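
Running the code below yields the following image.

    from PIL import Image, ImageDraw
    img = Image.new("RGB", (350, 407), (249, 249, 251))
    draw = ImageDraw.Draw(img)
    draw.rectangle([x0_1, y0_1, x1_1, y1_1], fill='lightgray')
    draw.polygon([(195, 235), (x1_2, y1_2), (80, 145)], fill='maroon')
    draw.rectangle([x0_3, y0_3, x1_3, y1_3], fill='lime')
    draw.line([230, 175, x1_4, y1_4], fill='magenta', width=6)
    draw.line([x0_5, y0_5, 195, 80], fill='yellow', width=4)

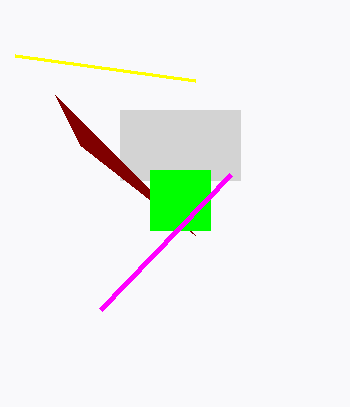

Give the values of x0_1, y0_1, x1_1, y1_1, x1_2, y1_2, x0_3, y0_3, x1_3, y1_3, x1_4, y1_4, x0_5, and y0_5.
x0_1 = 120
y0_1 = 110
x1_1 = 240
y1_1 = 180
x1_2 = 55
y1_2 = 95
x0_3 = 150
y0_3 = 170
x1_3 = 210
y1_3 = 230
x1_4 = 100
y1_4 = 310
x0_5 = 15
y0_5 = 55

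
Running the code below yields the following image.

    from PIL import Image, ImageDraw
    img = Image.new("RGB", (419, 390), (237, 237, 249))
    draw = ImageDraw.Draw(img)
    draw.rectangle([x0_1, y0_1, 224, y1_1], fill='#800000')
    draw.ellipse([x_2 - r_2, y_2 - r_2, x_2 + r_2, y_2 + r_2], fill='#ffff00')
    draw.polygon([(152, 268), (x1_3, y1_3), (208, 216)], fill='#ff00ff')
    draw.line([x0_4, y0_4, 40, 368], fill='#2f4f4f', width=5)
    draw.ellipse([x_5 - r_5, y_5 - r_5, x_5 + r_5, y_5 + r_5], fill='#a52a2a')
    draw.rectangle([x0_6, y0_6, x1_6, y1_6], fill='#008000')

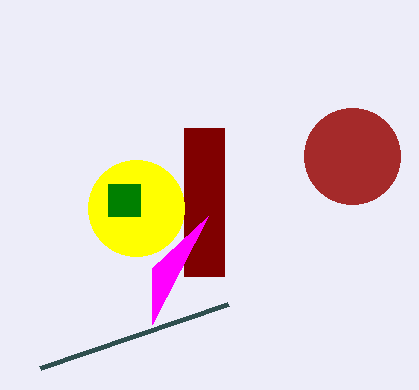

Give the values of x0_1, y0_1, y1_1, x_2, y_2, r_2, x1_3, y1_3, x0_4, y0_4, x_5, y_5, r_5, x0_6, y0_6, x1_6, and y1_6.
x0_1 = 184; y0_1 = 128; y1_1 = 276; x_2 = 136; y_2 = 208; r_2 = 48; x1_3 = 152; y1_3 = 324; x0_4 = 228; y0_4 = 304; x_5 = 352; y_5 = 156; r_5 = 48; x0_6 = 108; y0_6 = 184; x1_6 = 140; y1_6 = 216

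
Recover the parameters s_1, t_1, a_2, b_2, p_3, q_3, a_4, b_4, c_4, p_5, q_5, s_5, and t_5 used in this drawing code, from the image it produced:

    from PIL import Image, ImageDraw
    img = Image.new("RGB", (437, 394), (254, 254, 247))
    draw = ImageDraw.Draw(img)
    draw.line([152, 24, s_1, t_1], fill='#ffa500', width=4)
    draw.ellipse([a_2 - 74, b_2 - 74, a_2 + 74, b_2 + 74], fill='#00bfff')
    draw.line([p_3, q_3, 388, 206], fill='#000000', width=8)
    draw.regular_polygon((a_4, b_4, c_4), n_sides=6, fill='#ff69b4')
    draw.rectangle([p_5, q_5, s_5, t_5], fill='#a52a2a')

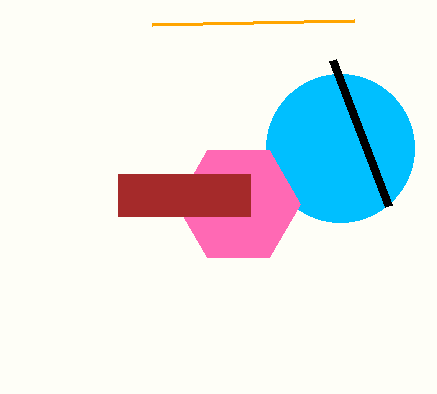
s_1 = 354
t_1 = 20
a_2 = 340
b_2 = 148
p_3 = 332
q_3 = 60
a_4 = 238
b_4 = 204
c_4 = 62
p_5 = 118
q_5 = 174
s_5 = 250
t_5 = 216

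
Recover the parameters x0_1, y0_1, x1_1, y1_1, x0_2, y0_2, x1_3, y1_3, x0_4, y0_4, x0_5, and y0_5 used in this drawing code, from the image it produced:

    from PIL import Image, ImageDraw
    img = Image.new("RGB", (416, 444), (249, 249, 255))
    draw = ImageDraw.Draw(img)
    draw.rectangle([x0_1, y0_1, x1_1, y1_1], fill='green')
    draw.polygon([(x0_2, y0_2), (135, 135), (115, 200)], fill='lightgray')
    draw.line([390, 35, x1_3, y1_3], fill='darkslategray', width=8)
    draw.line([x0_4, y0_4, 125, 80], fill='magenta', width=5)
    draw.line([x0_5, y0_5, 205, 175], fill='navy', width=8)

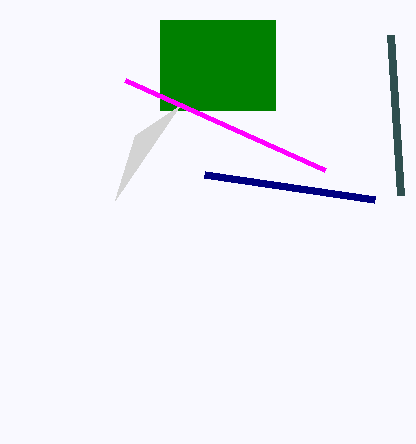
x0_1 = 160; y0_1 = 20; x1_1 = 275; y1_1 = 110; x0_2 = 180; y0_2 = 105; x1_3 = 400; y1_3 = 195; x0_4 = 325; y0_4 = 170; x0_5 = 375; y0_5 = 200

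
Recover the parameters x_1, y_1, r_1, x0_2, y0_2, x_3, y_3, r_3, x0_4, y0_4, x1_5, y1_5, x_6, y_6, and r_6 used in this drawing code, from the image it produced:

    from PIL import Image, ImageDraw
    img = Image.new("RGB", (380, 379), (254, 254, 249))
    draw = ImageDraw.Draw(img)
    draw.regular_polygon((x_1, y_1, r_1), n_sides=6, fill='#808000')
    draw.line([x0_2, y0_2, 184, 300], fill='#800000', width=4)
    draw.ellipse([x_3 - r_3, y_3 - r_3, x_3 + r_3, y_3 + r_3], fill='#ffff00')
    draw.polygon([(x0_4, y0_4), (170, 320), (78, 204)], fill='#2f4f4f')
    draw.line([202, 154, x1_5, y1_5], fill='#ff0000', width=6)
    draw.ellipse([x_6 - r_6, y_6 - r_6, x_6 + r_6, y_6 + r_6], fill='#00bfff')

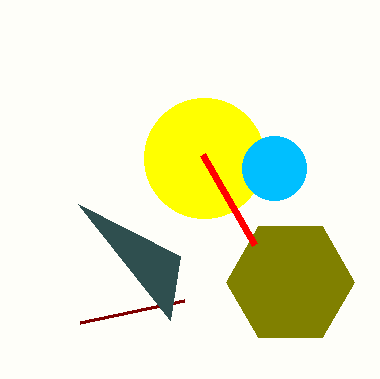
x_1 = 290, y_1 = 282, r_1 = 64, x0_2 = 80, y0_2 = 322, x_3 = 204, y_3 = 158, r_3 = 60, x0_4 = 180, y0_4 = 256, x1_5 = 254, y1_5 = 244, x_6 = 274, y_6 = 168, r_6 = 32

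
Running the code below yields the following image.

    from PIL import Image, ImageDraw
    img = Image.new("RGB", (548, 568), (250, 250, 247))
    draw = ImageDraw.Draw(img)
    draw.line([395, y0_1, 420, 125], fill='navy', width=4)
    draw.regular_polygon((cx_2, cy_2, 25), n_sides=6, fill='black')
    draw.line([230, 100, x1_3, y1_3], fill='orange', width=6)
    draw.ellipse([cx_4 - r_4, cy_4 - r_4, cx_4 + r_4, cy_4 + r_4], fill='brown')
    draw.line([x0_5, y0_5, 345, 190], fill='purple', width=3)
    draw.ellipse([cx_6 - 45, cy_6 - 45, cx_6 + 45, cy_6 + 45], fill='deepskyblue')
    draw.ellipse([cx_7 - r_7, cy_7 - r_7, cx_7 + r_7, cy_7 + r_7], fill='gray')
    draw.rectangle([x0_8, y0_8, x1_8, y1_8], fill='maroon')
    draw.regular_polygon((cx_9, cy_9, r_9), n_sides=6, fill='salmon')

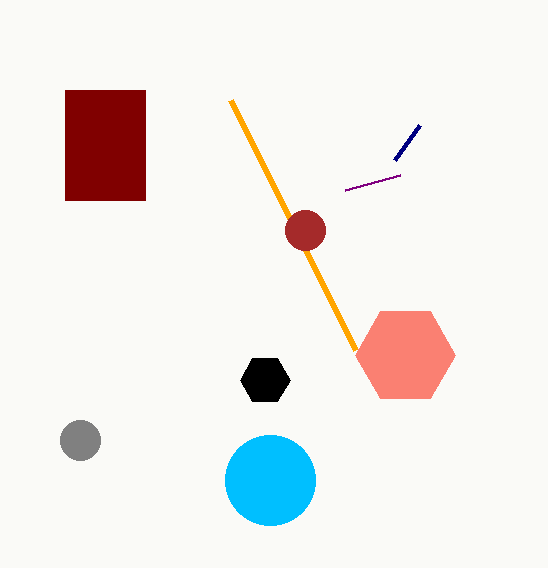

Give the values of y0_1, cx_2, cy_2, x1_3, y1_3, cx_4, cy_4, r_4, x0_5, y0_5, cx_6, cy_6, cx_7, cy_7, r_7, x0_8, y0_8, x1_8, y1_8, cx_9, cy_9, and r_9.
y0_1 = 160
cx_2 = 265
cy_2 = 380
x1_3 = 355
y1_3 = 350
cx_4 = 305
cy_4 = 230
r_4 = 20
x0_5 = 400
y0_5 = 175
cx_6 = 270
cy_6 = 480
cx_7 = 80
cy_7 = 440
r_7 = 20
x0_8 = 65
y0_8 = 90
x1_8 = 145
y1_8 = 200
cx_9 = 405
cy_9 = 355
r_9 = 50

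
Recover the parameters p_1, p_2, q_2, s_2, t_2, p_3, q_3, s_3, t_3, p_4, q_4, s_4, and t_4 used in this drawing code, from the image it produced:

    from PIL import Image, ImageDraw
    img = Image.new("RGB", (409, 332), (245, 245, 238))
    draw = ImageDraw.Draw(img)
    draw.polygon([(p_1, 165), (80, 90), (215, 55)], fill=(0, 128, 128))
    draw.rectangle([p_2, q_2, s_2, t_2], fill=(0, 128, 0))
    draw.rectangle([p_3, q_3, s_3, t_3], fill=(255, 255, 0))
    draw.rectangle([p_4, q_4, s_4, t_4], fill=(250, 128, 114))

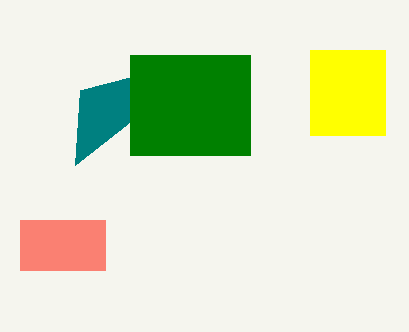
p_1 = 75
p_2 = 130
q_2 = 55
s_2 = 250
t_2 = 155
p_3 = 310
q_3 = 50
s_3 = 385
t_3 = 135
p_4 = 20
q_4 = 220
s_4 = 105
t_4 = 270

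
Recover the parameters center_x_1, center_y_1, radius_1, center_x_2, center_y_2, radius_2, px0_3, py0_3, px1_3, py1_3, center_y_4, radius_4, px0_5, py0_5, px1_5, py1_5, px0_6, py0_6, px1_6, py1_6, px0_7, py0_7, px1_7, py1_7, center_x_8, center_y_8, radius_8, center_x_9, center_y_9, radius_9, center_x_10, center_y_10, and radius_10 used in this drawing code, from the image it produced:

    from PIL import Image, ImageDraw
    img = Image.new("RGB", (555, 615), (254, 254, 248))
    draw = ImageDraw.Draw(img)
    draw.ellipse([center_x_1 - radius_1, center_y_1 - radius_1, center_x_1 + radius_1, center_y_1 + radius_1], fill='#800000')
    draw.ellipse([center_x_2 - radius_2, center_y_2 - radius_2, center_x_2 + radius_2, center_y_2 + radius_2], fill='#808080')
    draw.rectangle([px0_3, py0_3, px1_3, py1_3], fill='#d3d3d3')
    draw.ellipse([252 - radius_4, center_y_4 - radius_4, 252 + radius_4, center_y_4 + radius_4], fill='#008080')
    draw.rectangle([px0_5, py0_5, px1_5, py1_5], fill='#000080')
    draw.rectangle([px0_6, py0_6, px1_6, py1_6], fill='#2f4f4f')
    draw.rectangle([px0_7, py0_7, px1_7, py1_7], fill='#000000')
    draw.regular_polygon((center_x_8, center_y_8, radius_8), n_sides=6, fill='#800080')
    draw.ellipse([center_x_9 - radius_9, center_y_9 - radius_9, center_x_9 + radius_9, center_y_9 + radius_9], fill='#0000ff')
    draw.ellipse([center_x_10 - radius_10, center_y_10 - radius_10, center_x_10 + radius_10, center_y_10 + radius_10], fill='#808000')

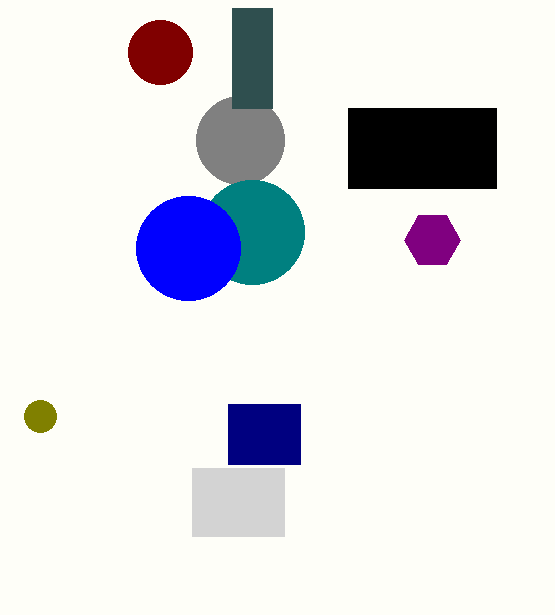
center_x_1 = 160, center_y_1 = 52, radius_1 = 32, center_x_2 = 240, center_y_2 = 140, radius_2 = 44, px0_3 = 192, py0_3 = 468, px1_3 = 284, py1_3 = 536, center_y_4 = 232, radius_4 = 52, px0_5 = 228, py0_5 = 404, px1_5 = 300, py1_5 = 464, px0_6 = 232, py0_6 = 8, px1_6 = 272, py1_6 = 108, px0_7 = 348, py0_7 = 108, px1_7 = 496, py1_7 = 188, center_x_8 = 432, center_y_8 = 240, radius_8 = 28, center_x_9 = 188, center_y_9 = 248, radius_9 = 52, center_x_10 = 40, center_y_10 = 416, radius_10 = 16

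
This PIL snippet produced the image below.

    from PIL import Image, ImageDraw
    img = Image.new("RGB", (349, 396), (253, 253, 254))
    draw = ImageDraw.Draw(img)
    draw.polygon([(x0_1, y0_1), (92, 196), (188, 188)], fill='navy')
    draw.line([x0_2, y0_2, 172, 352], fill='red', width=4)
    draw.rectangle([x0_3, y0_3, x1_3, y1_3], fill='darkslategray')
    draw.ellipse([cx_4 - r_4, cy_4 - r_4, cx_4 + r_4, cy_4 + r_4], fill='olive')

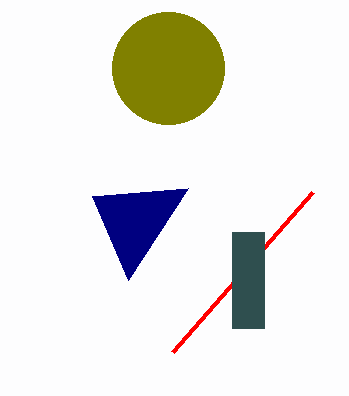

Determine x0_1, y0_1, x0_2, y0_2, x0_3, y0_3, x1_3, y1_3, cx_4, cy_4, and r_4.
x0_1 = 128; y0_1 = 280; x0_2 = 312; y0_2 = 192; x0_3 = 232; y0_3 = 232; x1_3 = 264; y1_3 = 328; cx_4 = 168; cy_4 = 68; r_4 = 56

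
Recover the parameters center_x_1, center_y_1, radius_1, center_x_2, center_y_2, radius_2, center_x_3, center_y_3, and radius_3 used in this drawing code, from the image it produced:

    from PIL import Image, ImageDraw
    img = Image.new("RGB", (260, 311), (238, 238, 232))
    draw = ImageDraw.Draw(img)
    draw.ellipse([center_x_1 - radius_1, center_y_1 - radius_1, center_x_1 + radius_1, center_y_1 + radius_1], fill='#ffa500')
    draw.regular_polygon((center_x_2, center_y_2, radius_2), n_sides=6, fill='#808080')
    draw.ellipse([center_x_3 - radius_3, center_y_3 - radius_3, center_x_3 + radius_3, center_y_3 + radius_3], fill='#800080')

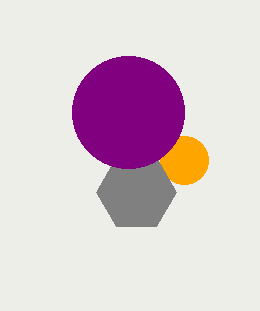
center_x_1 = 184; center_y_1 = 160; radius_1 = 24; center_x_2 = 136; center_y_2 = 192; radius_2 = 40; center_x_3 = 128; center_y_3 = 112; radius_3 = 56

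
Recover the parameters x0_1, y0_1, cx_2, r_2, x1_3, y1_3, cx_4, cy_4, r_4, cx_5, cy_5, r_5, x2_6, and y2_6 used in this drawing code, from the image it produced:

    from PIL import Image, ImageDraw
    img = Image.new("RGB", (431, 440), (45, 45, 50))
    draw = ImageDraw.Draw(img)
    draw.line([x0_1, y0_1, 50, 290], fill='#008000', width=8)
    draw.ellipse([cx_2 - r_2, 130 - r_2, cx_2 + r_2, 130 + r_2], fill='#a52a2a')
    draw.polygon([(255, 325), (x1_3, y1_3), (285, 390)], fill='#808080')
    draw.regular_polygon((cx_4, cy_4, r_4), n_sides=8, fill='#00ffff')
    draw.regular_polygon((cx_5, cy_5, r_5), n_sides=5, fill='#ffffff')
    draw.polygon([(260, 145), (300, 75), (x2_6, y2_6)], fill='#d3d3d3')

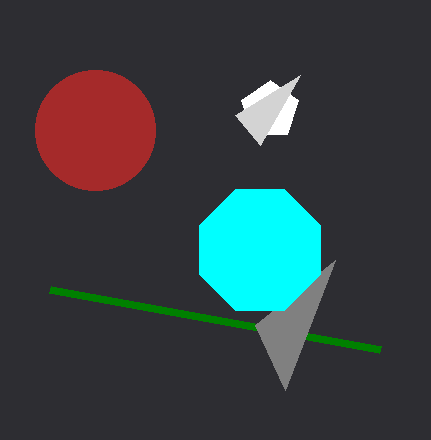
x0_1 = 380
y0_1 = 350
cx_2 = 95
r_2 = 60
x1_3 = 335
y1_3 = 260
cx_4 = 260
cy_4 = 250
r_4 = 65
cx_5 = 270
cy_5 = 110
r_5 = 30
x2_6 = 235
y2_6 = 115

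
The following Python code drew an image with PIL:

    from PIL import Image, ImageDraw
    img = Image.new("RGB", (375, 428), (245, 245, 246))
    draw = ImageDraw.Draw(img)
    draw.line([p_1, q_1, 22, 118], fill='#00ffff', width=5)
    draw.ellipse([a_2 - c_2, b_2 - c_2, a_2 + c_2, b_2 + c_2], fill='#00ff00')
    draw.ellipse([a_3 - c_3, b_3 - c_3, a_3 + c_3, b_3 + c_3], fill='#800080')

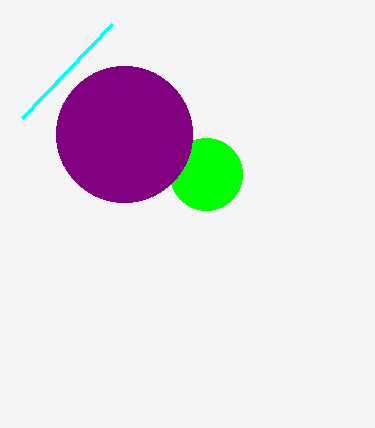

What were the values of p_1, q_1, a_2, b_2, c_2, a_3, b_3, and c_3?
p_1 = 112, q_1 = 24, a_2 = 206, b_2 = 174, c_2 = 36, a_3 = 124, b_3 = 134, c_3 = 68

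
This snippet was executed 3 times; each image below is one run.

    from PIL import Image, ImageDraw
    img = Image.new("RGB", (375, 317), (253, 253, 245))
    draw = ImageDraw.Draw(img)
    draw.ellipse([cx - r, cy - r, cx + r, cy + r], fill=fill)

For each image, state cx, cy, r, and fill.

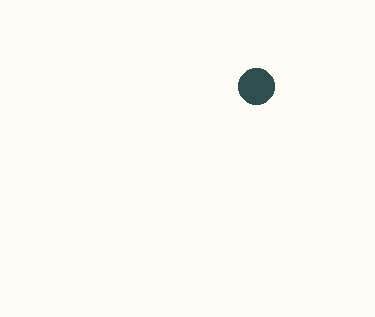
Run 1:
cx = 256; cy = 86; r = 18; fill = 'darkslategray'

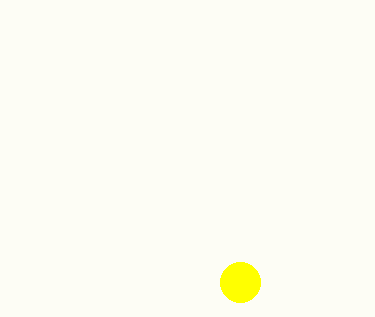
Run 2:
cx = 240
cy = 282
r = 20
fill = 'yellow'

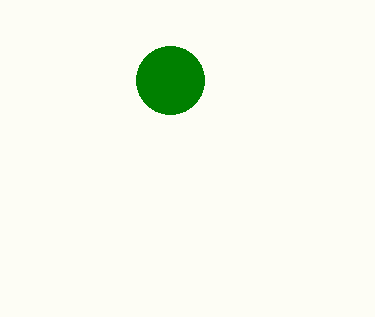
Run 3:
cx = 170, cy = 80, r = 34, fill = 'green'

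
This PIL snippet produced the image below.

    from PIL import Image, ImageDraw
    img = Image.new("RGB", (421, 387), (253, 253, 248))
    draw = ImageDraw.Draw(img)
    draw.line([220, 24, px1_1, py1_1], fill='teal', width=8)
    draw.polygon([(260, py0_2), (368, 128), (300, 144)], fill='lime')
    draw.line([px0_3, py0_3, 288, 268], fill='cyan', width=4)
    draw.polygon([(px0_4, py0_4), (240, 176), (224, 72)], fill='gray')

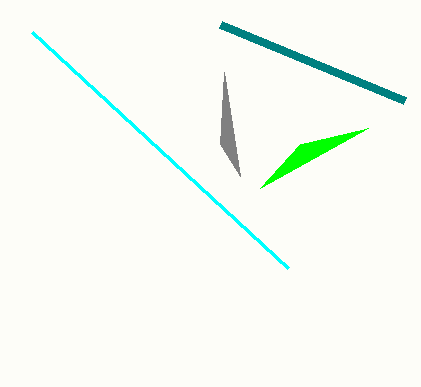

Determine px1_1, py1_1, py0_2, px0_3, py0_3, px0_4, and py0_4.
px1_1 = 404
py1_1 = 100
py0_2 = 188
px0_3 = 32
py0_3 = 32
px0_4 = 220
py0_4 = 144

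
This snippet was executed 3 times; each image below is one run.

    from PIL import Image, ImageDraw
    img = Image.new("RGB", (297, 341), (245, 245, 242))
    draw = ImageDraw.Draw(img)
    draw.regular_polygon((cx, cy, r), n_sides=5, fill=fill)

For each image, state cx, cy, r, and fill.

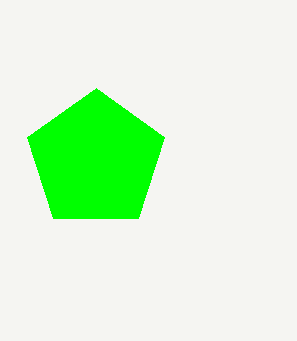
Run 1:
cx = 96, cy = 160, r = 72, fill = 'lime'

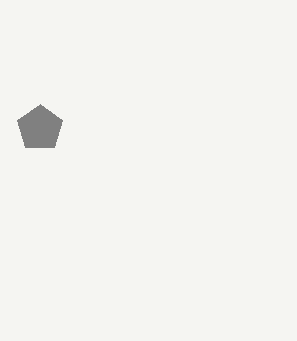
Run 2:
cx = 40
cy = 128
r = 24
fill = 'gray'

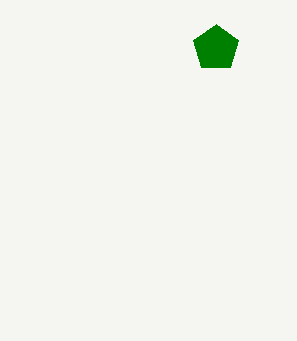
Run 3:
cx = 216
cy = 48
r = 24
fill = 'green'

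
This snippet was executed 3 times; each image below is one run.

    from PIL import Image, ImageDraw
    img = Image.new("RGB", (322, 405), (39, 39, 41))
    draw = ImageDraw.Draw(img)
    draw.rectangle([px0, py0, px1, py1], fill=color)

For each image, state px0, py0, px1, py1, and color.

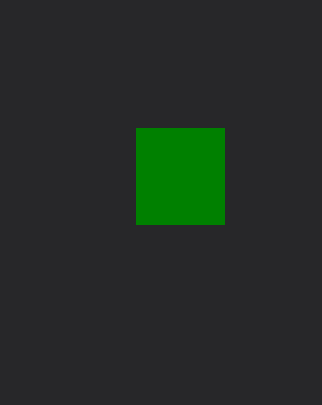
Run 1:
px0 = 136, py0 = 128, px1 = 224, py1 = 224, color = 'green'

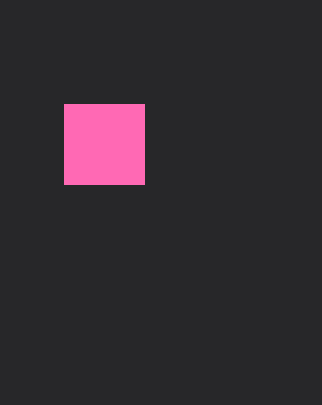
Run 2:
px0 = 64, py0 = 104, px1 = 144, py1 = 184, color = 'hotpink'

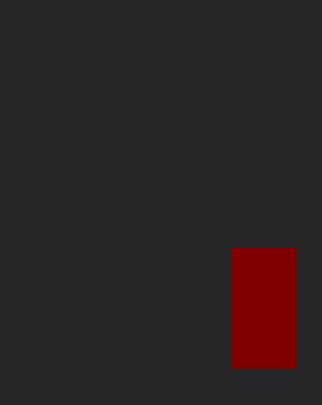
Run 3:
px0 = 232
py0 = 248
px1 = 296
py1 = 368
color = 'maroon'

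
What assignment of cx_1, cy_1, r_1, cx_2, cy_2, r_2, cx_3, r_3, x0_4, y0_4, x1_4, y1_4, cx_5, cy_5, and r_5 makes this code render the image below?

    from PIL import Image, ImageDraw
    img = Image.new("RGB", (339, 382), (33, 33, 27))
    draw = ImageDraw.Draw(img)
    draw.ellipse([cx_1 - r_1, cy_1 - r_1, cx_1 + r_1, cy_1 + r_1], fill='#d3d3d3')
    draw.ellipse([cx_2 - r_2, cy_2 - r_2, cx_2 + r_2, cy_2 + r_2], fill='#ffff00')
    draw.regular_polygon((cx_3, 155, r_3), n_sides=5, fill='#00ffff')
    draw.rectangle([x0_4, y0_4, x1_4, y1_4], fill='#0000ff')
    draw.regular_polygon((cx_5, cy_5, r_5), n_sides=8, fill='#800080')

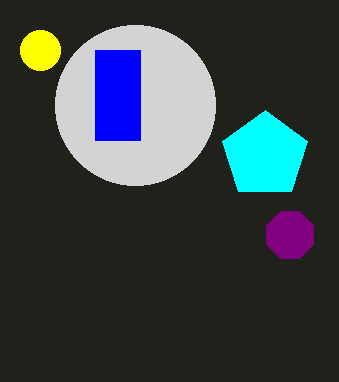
cx_1 = 135; cy_1 = 105; r_1 = 80; cx_2 = 40; cy_2 = 50; r_2 = 20; cx_3 = 265; r_3 = 45; x0_4 = 95; y0_4 = 50; x1_4 = 140; y1_4 = 140; cx_5 = 290; cy_5 = 235; r_5 = 25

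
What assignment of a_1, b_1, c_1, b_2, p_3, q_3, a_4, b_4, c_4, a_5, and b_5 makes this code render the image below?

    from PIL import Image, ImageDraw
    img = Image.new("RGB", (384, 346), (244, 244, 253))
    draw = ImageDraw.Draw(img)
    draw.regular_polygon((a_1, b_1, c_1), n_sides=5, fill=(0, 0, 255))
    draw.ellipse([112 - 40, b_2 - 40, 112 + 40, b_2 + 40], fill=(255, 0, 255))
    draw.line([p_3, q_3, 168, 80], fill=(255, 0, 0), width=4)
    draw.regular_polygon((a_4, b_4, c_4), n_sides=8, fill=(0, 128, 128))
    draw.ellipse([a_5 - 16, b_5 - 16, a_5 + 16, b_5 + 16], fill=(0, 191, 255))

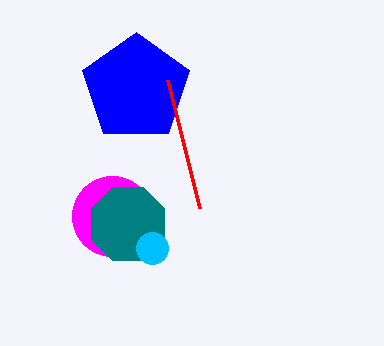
a_1 = 136
b_1 = 88
c_1 = 56
b_2 = 216
p_3 = 200
q_3 = 208
a_4 = 128
b_4 = 224
c_4 = 40
a_5 = 152
b_5 = 248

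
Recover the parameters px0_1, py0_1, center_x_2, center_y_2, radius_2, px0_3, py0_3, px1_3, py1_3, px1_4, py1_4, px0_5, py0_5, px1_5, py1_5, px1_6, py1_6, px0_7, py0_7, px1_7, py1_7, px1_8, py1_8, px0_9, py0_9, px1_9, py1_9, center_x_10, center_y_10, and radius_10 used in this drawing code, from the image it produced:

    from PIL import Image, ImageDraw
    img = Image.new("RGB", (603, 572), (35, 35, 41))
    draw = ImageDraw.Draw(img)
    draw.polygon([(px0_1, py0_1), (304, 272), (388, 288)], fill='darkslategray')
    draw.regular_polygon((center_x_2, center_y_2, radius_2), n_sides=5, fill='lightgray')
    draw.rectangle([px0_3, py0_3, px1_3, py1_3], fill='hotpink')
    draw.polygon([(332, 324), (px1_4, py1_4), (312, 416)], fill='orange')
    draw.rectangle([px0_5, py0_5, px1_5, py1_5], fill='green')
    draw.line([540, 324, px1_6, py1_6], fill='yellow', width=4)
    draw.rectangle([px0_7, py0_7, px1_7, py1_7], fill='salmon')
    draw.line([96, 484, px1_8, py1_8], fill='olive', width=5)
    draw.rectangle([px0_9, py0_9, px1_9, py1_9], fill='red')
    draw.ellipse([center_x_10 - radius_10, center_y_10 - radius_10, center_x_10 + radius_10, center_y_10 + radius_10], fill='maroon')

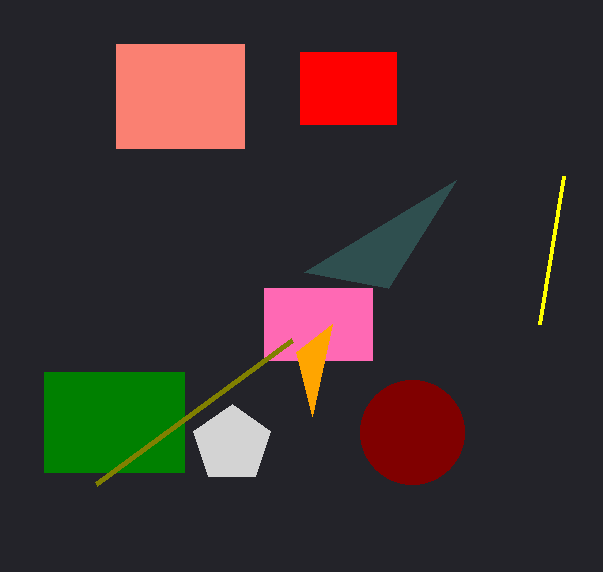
px0_1 = 456
py0_1 = 180
center_x_2 = 232
center_y_2 = 444
radius_2 = 40
px0_3 = 264
py0_3 = 288
px1_3 = 372
py1_3 = 360
px1_4 = 296
py1_4 = 352
px0_5 = 44
py0_5 = 372
px1_5 = 184
py1_5 = 472
px1_6 = 564
py1_6 = 176
px0_7 = 116
py0_7 = 44
px1_7 = 244
py1_7 = 148
px1_8 = 292
py1_8 = 340
px0_9 = 300
py0_9 = 52
px1_9 = 396
py1_9 = 124
center_x_10 = 412
center_y_10 = 432
radius_10 = 52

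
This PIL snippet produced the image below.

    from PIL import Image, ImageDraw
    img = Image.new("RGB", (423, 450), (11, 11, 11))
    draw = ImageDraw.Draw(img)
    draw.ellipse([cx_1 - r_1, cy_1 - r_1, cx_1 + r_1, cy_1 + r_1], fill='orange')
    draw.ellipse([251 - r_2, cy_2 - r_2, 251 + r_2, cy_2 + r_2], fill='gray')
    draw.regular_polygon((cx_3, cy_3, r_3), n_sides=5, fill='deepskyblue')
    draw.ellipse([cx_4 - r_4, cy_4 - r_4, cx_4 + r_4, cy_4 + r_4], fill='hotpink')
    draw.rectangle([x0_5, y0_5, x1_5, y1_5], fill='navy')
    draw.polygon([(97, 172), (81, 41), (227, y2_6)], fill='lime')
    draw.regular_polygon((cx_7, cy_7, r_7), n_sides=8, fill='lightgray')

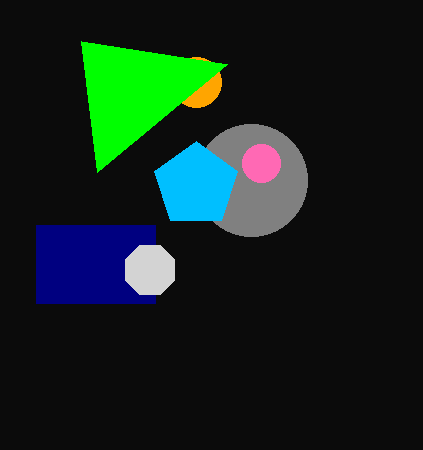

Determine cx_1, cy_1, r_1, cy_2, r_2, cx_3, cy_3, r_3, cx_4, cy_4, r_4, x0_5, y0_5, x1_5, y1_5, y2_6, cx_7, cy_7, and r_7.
cx_1 = 196
cy_1 = 82
r_1 = 25
cy_2 = 180
r_2 = 56
cx_3 = 196
cy_3 = 185
r_3 = 44
cx_4 = 261
cy_4 = 163
r_4 = 19
x0_5 = 36
y0_5 = 225
x1_5 = 155
y1_5 = 303
y2_6 = 64
cx_7 = 150
cy_7 = 270
r_7 = 27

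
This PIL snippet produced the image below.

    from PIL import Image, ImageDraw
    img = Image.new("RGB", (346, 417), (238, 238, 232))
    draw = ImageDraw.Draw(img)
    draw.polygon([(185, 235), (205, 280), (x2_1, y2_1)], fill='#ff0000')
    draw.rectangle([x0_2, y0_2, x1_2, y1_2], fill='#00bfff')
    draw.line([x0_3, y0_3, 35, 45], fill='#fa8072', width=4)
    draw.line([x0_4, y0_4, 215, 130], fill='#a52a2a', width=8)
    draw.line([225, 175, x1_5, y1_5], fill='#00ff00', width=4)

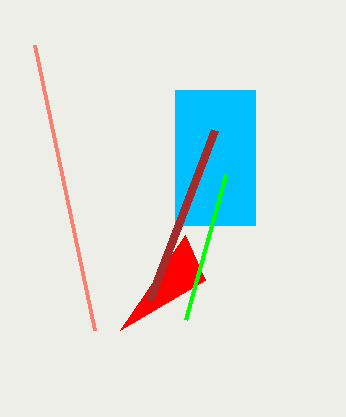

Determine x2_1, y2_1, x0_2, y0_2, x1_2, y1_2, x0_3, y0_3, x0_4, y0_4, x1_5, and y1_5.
x2_1 = 120, y2_1 = 330, x0_2 = 175, y0_2 = 90, x1_2 = 255, y1_2 = 225, x0_3 = 95, y0_3 = 330, x0_4 = 150, y0_4 = 300, x1_5 = 185, y1_5 = 320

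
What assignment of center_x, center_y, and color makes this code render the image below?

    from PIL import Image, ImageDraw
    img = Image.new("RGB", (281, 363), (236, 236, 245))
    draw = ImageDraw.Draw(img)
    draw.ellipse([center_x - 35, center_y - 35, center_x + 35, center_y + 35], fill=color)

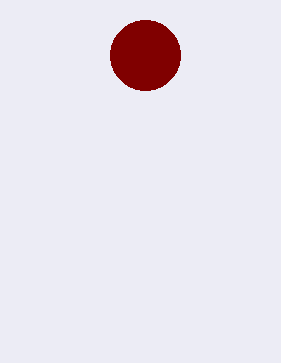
center_x = 145, center_y = 55, color = 'maroon'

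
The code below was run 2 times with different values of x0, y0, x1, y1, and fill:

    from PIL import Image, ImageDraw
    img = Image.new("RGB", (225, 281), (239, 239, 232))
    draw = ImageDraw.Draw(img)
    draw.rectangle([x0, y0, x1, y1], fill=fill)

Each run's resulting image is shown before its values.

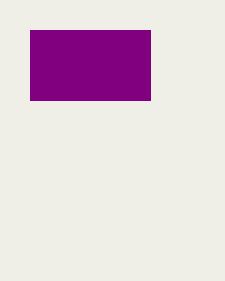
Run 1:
x0 = 30, y0 = 30, x1 = 150, y1 = 100, fill = 'purple'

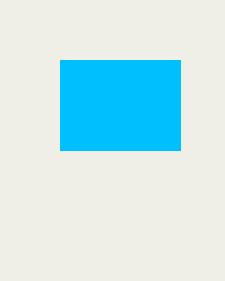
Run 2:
x0 = 60
y0 = 60
x1 = 180
y1 = 150
fill = 'deepskyblue'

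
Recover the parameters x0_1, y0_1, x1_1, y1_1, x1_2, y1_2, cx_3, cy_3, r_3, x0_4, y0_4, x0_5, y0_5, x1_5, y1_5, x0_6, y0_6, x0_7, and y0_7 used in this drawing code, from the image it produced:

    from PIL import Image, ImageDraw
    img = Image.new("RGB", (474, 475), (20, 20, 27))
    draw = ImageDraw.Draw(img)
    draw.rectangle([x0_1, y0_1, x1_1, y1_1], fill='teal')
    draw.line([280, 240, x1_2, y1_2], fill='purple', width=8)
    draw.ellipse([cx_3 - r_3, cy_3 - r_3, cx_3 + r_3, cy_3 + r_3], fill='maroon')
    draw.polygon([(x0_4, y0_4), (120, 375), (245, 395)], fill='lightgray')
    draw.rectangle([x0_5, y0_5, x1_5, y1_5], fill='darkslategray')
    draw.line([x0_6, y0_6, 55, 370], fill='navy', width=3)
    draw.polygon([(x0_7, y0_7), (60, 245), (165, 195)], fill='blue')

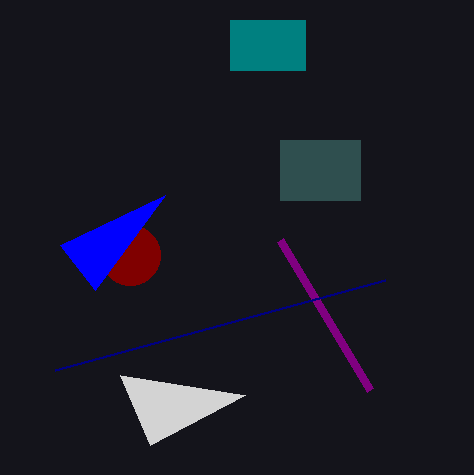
x0_1 = 230
y0_1 = 20
x1_1 = 305
y1_1 = 70
x1_2 = 370
y1_2 = 390
cx_3 = 130
cy_3 = 255
r_3 = 30
x0_4 = 150
y0_4 = 445
x0_5 = 280
y0_5 = 140
x1_5 = 360
y1_5 = 200
x0_6 = 385
y0_6 = 280
x0_7 = 95
y0_7 = 290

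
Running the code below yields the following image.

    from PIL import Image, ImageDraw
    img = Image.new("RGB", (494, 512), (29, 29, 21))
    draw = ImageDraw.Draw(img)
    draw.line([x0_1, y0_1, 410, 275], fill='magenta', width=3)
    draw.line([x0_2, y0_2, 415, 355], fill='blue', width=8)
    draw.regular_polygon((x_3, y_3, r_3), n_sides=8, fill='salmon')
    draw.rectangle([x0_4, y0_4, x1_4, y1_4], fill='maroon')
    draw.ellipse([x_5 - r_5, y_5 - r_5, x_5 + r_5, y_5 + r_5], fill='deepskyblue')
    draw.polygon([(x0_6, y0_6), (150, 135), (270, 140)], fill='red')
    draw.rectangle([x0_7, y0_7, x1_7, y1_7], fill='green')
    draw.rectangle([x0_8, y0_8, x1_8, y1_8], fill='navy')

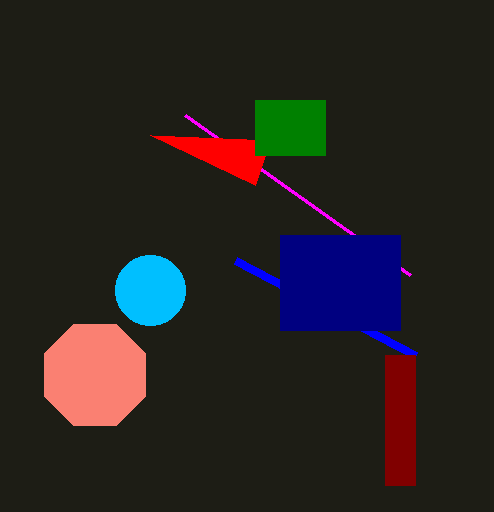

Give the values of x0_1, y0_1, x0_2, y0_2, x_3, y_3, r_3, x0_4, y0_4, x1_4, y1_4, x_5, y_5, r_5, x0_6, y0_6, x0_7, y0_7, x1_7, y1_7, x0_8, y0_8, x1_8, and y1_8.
x0_1 = 185; y0_1 = 115; x0_2 = 235; y0_2 = 260; x_3 = 95; y_3 = 375; r_3 = 55; x0_4 = 385; y0_4 = 355; x1_4 = 415; y1_4 = 485; x_5 = 150; y_5 = 290; r_5 = 35; x0_6 = 255; y0_6 = 185; x0_7 = 255; y0_7 = 100; x1_7 = 325; y1_7 = 155; x0_8 = 280; y0_8 = 235; x1_8 = 400; y1_8 = 330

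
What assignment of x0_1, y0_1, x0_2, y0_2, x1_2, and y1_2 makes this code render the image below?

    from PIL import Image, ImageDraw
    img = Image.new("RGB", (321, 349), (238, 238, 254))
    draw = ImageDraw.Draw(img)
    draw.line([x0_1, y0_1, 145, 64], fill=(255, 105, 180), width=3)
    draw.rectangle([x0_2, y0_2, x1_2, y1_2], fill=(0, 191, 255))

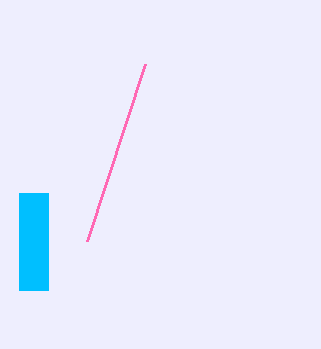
x0_1 = 87, y0_1 = 241, x0_2 = 19, y0_2 = 193, x1_2 = 48, y1_2 = 290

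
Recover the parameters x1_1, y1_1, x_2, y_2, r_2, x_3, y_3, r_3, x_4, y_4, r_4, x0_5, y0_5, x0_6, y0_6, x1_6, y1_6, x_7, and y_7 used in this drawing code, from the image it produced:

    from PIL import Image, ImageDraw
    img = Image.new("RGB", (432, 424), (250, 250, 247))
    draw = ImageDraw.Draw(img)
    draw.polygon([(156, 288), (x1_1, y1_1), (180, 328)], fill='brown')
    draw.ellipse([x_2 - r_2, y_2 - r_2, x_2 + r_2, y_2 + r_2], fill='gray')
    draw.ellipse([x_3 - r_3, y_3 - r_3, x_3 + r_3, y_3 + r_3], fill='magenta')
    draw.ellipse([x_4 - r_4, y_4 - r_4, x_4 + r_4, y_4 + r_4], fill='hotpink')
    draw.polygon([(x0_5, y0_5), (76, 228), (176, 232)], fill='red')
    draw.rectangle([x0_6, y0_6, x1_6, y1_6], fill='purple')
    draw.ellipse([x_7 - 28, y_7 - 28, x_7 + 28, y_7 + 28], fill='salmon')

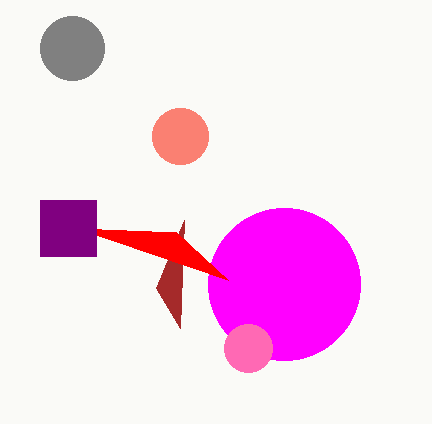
x1_1 = 184, y1_1 = 220, x_2 = 72, y_2 = 48, r_2 = 32, x_3 = 284, y_3 = 284, r_3 = 76, x_4 = 248, y_4 = 348, r_4 = 24, x0_5 = 228, y0_5 = 280, x0_6 = 40, y0_6 = 200, x1_6 = 96, y1_6 = 256, x_7 = 180, y_7 = 136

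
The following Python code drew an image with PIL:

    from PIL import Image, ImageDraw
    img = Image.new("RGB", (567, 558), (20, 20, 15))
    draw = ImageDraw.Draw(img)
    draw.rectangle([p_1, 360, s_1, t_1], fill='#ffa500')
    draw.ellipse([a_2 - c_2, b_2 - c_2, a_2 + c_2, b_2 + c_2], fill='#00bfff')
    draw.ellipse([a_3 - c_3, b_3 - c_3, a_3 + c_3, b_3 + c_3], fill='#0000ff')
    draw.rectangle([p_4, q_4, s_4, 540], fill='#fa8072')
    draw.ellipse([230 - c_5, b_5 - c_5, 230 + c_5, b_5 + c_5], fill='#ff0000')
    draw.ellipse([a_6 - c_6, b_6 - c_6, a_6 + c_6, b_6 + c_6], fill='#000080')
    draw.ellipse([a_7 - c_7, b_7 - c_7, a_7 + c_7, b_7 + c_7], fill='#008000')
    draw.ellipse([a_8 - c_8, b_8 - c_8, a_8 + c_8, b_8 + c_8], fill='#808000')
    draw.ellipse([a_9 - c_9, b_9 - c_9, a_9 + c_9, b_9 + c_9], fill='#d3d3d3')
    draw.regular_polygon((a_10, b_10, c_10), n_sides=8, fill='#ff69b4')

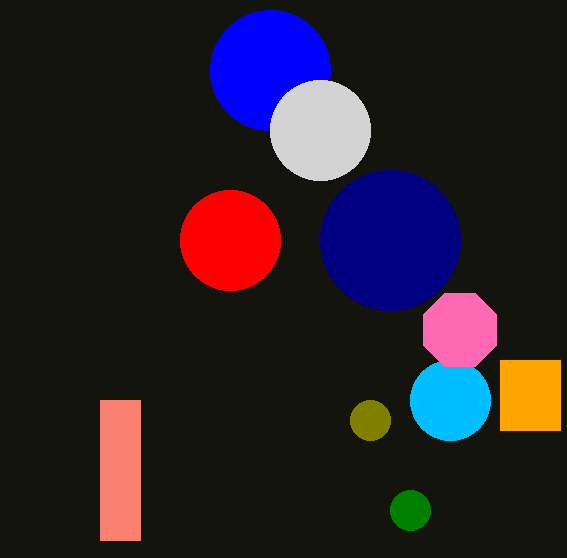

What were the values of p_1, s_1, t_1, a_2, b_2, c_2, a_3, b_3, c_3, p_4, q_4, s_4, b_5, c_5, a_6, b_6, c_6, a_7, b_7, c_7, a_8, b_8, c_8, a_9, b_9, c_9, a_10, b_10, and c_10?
p_1 = 500; s_1 = 560; t_1 = 430; a_2 = 450; b_2 = 400; c_2 = 40; a_3 = 270; b_3 = 70; c_3 = 60; p_4 = 100; q_4 = 400; s_4 = 140; b_5 = 240; c_5 = 50; a_6 = 390; b_6 = 240; c_6 = 70; a_7 = 410; b_7 = 510; c_7 = 20; a_8 = 370; b_8 = 420; c_8 = 20; a_9 = 320; b_9 = 130; c_9 = 50; a_10 = 460; b_10 = 330; c_10 = 40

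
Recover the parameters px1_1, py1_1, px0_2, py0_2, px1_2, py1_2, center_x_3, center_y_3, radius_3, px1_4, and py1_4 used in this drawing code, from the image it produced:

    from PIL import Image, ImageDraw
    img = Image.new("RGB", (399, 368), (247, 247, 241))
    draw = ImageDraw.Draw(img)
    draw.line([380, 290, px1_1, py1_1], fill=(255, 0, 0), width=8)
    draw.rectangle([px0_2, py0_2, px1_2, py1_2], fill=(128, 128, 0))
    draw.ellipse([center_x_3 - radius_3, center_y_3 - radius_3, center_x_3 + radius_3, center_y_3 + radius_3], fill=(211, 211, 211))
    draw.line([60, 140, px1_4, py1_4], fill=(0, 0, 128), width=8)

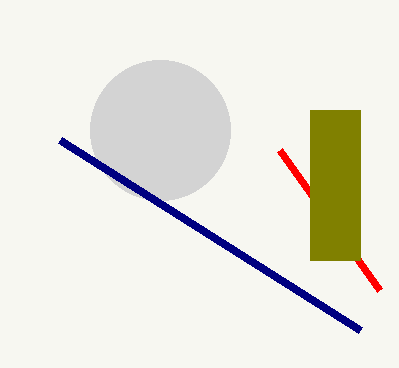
px1_1 = 280, py1_1 = 150, px0_2 = 310, py0_2 = 110, px1_2 = 360, py1_2 = 260, center_x_3 = 160, center_y_3 = 130, radius_3 = 70, px1_4 = 360, py1_4 = 330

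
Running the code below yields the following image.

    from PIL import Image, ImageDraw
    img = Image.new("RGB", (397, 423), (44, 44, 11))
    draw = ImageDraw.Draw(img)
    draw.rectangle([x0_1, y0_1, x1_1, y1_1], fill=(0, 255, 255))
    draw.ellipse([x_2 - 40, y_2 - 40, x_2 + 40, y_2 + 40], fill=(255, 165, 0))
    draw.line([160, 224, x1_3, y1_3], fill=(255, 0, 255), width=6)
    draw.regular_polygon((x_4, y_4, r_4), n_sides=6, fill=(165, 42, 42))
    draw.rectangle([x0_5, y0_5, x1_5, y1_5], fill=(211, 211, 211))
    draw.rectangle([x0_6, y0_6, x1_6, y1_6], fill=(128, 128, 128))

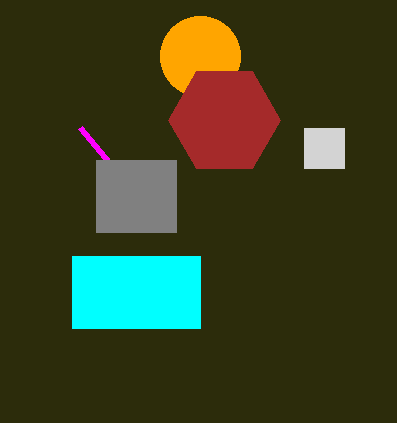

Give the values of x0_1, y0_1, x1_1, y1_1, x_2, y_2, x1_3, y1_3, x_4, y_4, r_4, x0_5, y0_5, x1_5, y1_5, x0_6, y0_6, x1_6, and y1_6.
x0_1 = 72
y0_1 = 256
x1_1 = 200
y1_1 = 328
x_2 = 200
y_2 = 56
x1_3 = 80
y1_3 = 128
x_4 = 224
y_4 = 120
r_4 = 56
x0_5 = 304
y0_5 = 128
x1_5 = 344
y1_5 = 168
x0_6 = 96
y0_6 = 160
x1_6 = 176
y1_6 = 232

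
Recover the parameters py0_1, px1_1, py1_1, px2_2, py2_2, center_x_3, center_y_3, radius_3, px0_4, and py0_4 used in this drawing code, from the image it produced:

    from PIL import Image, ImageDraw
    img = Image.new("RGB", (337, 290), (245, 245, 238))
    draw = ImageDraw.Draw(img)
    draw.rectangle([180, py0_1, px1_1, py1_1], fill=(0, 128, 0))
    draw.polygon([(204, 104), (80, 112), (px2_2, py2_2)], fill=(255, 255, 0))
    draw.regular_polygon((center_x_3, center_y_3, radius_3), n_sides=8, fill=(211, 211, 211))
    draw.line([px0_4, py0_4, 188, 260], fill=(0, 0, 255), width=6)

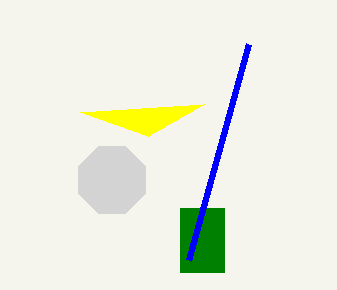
py0_1 = 208
px1_1 = 224
py1_1 = 272
px2_2 = 148
py2_2 = 136
center_x_3 = 112
center_y_3 = 180
radius_3 = 36
px0_4 = 248
py0_4 = 44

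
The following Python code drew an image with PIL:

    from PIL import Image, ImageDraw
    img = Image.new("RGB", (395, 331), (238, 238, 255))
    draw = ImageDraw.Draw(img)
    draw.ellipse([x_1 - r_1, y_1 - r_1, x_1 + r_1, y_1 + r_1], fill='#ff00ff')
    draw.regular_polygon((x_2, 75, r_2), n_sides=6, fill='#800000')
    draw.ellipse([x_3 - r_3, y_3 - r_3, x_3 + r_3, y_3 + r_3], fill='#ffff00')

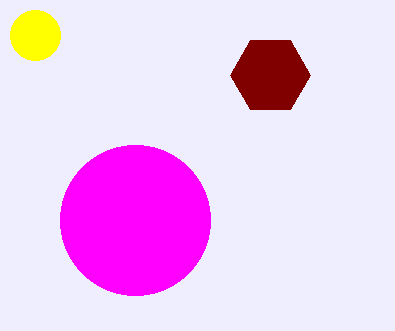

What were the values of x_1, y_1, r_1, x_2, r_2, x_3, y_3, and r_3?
x_1 = 135
y_1 = 220
r_1 = 75
x_2 = 270
r_2 = 40
x_3 = 35
y_3 = 35
r_3 = 25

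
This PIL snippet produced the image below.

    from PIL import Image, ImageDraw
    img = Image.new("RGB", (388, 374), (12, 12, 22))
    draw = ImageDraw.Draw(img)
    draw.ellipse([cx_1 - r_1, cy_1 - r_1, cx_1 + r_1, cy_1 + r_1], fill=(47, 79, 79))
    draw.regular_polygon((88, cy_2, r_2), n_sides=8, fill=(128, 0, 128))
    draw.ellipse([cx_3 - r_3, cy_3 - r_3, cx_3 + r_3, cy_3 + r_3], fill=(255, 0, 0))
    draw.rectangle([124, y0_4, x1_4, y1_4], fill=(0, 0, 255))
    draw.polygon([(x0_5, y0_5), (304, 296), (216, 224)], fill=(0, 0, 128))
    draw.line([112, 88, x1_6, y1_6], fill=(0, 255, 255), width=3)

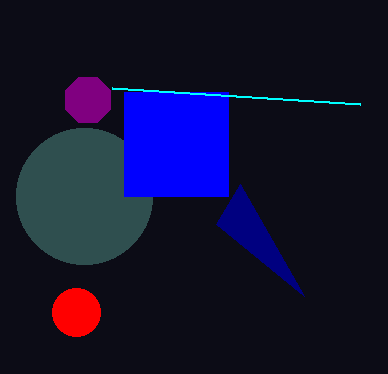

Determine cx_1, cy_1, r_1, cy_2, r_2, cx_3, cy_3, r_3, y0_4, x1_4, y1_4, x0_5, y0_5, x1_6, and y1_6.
cx_1 = 84; cy_1 = 196; r_1 = 68; cy_2 = 100; r_2 = 24; cx_3 = 76; cy_3 = 312; r_3 = 24; y0_4 = 92; x1_4 = 228; y1_4 = 196; x0_5 = 240; y0_5 = 184; x1_6 = 360; y1_6 = 104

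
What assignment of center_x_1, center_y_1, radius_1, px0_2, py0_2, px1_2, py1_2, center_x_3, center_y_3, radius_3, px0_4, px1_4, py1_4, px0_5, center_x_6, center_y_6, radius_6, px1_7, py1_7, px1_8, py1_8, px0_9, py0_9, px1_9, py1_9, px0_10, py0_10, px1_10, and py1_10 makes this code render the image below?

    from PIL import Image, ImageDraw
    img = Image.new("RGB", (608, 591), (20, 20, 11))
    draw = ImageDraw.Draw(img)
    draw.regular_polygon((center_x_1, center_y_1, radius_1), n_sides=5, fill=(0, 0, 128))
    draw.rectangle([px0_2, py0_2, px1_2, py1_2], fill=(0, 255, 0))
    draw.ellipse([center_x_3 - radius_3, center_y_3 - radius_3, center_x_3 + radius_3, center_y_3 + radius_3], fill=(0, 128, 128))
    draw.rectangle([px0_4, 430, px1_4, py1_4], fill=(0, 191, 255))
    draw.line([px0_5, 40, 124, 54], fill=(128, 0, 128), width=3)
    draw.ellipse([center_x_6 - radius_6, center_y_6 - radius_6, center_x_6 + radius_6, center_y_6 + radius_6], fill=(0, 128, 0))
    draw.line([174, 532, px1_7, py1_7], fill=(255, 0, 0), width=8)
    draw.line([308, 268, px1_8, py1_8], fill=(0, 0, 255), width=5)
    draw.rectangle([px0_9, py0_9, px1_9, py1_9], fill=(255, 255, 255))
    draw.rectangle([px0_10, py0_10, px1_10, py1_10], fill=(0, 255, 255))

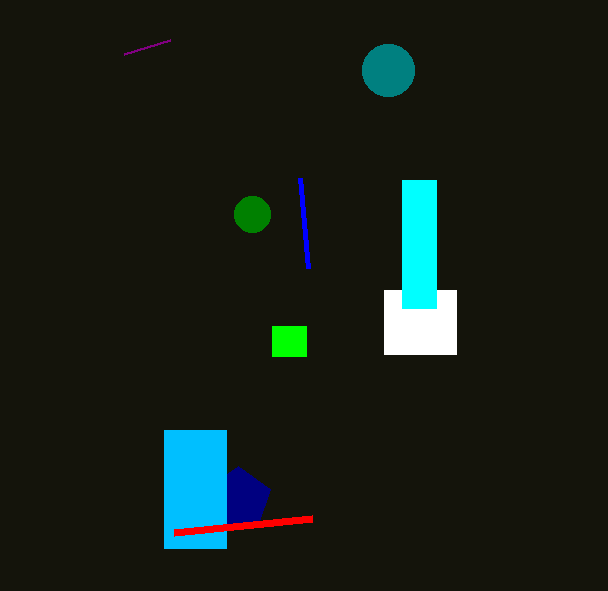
center_x_1 = 238, center_y_1 = 500, radius_1 = 34, px0_2 = 272, py0_2 = 326, px1_2 = 306, py1_2 = 356, center_x_3 = 388, center_y_3 = 70, radius_3 = 26, px0_4 = 164, px1_4 = 226, py1_4 = 548, px0_5 = 170, center_x_6 = 252, center_y_6 = 214, radius_6 = 18, px1_7 = 312, py1_7 = 518, px1_8 = 300, py1_8 = 178, px0_9 = 384, py0_9 = 290, px1_9 = 456, py1_9 = 354, px0_10 = 402, py0_10 = 180, px1_10 = 436, py1_10 = 308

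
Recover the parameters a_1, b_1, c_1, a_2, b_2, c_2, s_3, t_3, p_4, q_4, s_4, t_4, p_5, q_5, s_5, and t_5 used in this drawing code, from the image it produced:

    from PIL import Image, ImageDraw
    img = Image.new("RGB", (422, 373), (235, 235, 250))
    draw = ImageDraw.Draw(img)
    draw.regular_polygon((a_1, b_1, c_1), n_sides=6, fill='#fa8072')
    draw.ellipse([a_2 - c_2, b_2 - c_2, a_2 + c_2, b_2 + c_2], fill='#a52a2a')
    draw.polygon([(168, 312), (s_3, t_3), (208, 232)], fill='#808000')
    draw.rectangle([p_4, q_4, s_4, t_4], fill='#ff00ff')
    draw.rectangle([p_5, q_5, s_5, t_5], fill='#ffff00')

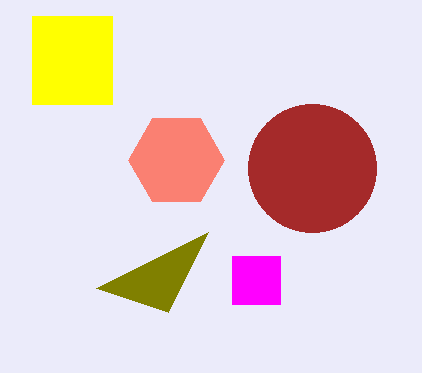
a_1 = 176
b_1 = 160
c_1 = 48
a_2 = 312
b_2 = 168
c_2 = 64
s_3 = 96
t_3 = 288
p_4 = 232
q_4 = 256
s_4 = 280
t_4 = 304
p_5 = 32
q_5 = 16
s_5 = 112
t_5 = 104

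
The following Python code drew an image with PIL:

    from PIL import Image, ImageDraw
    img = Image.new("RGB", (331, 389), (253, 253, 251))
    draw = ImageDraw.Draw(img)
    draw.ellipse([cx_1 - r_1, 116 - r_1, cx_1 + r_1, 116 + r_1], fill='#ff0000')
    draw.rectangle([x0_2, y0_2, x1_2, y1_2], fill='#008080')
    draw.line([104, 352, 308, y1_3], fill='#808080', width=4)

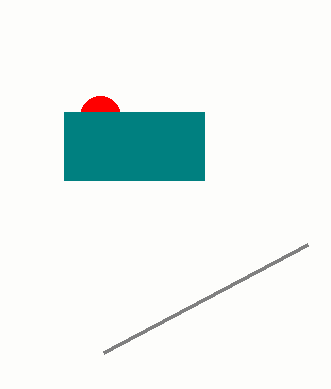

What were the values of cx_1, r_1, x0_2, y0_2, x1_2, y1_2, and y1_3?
cx_1 = 100, r_1 = 20, x0_2 = 64, y0_2 = 112, x1_2 = 204, y1_2 = 180, y1_3 = 244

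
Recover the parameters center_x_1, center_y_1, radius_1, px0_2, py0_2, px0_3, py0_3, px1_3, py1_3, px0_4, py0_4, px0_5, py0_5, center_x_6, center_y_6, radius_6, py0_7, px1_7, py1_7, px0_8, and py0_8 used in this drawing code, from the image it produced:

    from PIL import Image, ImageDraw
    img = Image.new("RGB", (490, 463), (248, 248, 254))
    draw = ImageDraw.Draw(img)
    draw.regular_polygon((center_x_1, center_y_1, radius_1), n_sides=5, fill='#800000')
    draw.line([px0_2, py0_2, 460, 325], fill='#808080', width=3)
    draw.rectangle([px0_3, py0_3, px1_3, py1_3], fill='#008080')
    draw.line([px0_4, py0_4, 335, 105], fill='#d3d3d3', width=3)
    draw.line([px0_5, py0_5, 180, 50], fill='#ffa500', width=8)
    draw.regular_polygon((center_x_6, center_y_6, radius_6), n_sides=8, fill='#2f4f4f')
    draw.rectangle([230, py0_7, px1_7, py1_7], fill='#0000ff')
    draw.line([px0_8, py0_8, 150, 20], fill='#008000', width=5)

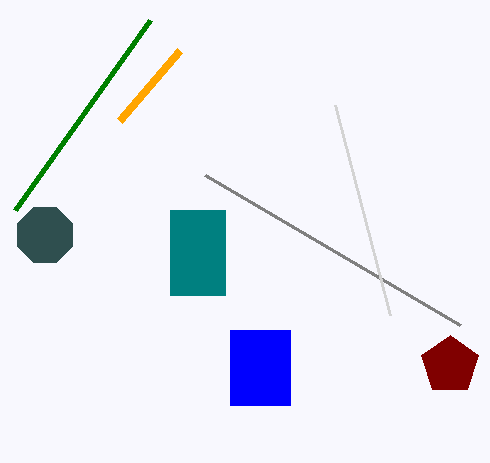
center_x_1 = 450
center_y_1 = 365
radius_1 = 30
px0_2 = 205
py0_2 = 175
px0_3 = 170
py0_3 = 210
px1_3 = 225
py1_3 = 295
px0_4 = 390
py0_4 = 315
px0_5 = 120
py0_5 = 120
center_x_6 = 45
center_y_6 = 235
radius_6 = 30
py0_7 = 330
px1_7 = 290
py1_7 = 405
px0_8 = 15
py0_8 = 210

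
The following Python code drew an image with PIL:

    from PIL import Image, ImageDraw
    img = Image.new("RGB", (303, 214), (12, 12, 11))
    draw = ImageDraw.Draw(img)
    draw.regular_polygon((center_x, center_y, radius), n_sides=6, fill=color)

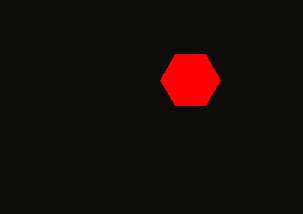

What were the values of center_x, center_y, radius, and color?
center_x = 190
center_y = 80
radius = 30
color = 'red'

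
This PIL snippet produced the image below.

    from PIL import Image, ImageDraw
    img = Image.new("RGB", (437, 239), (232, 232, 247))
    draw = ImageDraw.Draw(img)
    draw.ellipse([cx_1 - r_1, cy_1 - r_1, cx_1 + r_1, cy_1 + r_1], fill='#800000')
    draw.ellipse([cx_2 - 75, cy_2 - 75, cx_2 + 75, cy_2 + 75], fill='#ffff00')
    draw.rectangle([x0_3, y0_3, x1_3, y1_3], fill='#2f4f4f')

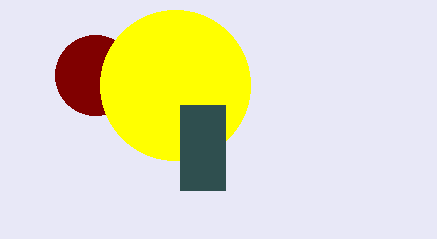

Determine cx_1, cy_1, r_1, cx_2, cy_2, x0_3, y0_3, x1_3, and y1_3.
cx_1 = 95, cy_1 = 75, r_1 = 40, cx_2 = 175, cy_2 = 85, x0_3 = 180, y0_3 = 105, x1_3 = 225, y1_3 = 190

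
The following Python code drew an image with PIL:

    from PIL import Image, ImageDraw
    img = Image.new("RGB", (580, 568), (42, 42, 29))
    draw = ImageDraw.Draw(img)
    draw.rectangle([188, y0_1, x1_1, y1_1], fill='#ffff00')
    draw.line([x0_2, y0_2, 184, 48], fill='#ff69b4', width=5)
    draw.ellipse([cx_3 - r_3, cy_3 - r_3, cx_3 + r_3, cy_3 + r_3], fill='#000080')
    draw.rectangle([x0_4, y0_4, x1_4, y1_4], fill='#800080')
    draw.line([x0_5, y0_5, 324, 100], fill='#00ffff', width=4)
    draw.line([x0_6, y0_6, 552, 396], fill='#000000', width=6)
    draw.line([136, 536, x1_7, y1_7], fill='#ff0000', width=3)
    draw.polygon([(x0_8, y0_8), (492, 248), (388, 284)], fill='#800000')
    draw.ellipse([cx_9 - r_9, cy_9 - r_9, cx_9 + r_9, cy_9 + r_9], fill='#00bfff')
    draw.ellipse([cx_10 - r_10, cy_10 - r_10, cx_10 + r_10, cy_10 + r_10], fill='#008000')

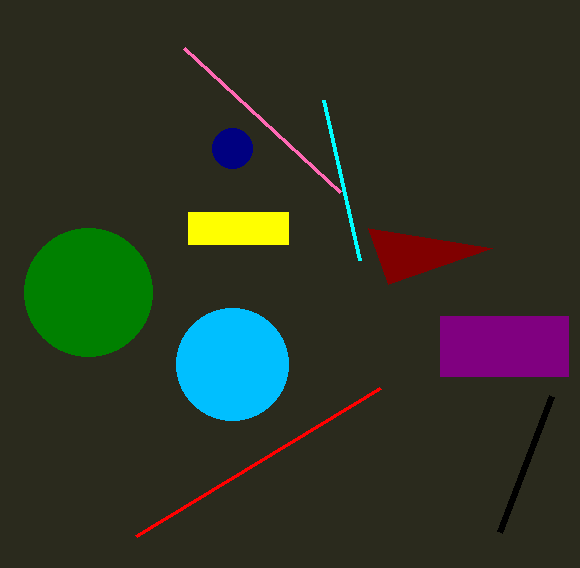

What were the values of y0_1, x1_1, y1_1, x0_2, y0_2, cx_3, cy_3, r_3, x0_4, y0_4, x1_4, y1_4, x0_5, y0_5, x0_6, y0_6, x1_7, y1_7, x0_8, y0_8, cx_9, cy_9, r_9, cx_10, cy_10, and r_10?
y0_1 = 212
x1_1 = 288
y1_1 = 244
x0_2 = 340
y0_2 = 192
cx_3 = 232
cy_3 = 148
r_3 = 20
x0_4 = 440
y0_4 = 316
x1_4 = 568
y1_4 = 376
x0_5 = 360
y0_5 = 260
x0_6 = 500
y0_6 = 532
x1_7 = 380
y1_7 = 388
x0_8 = 368
y0_8 = 228
cx_9 = 232
cy_9 = 364
r_9 = 56
cx_10 = 88
cy_10 = 292
r_10 = 64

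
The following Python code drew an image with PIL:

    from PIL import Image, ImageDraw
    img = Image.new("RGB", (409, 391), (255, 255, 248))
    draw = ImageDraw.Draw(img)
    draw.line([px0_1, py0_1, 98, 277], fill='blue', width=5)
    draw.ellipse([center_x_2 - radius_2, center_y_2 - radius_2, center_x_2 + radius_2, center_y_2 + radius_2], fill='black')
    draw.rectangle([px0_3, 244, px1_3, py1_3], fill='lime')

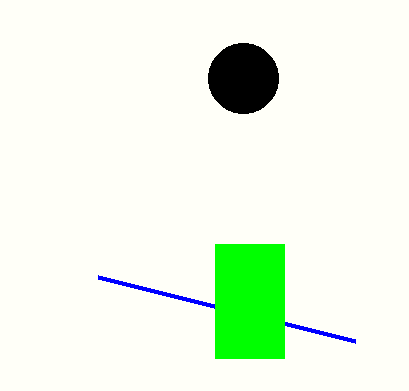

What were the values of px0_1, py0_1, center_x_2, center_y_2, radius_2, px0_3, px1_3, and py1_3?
px0_1 = 355
py0_1 = 341
center_x_2 = 243
center_y_2 = 78
radius_2 = 35
px0_3 = 215
px1_3 = 284
py1_3 = 358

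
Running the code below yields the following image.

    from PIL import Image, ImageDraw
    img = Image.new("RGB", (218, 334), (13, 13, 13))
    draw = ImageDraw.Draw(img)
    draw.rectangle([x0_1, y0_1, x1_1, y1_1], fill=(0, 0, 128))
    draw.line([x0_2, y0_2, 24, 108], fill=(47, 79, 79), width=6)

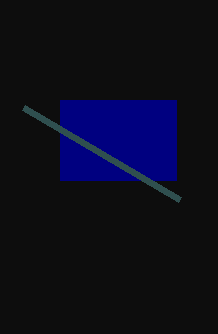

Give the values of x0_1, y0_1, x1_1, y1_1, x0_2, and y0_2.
x0_1 = 60, y0_1 = 100, x1_1 = 176, y1_1 = 180, x0_2 = 180, y0_2 = 200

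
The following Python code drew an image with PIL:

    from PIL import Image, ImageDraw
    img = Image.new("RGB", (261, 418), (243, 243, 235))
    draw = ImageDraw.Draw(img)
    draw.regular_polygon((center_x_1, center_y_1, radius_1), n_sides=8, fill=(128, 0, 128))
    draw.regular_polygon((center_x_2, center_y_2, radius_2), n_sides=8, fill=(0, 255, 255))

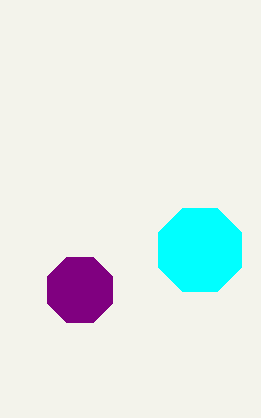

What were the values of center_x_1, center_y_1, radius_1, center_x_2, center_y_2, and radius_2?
center_x_1 = 80
center_y_1 = 290
radius_1 = 35
center_x_2 = 200
center_y_2 = 250
radius_2 = 45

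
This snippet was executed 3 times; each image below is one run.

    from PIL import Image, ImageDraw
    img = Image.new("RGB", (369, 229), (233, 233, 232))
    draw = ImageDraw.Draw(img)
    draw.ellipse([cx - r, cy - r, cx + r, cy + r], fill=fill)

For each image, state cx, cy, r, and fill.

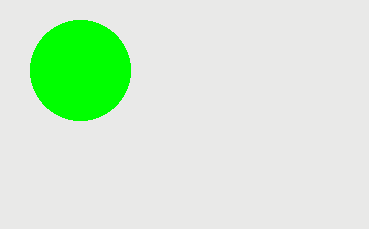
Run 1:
cx = 80
cy = 70
r = 50
fill = 'lime'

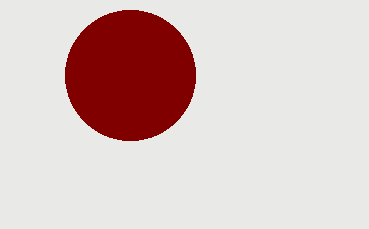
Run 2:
cx = 130, cy = 75, r = 65, fill = 'maroon'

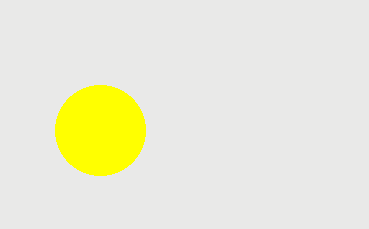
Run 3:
cx = 100; cy = 130; r = 45; fill = 'yellow'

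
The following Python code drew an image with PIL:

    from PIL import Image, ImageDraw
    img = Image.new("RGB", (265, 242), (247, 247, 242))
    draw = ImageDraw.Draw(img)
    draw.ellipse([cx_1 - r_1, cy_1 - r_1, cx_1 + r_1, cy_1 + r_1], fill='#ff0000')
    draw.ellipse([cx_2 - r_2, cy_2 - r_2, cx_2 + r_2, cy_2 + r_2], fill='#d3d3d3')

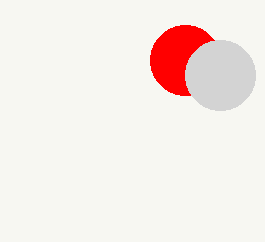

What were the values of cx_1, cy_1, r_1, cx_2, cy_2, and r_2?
cx_1 = 185; cy_1 = 60; r_1 = 35; cx_2 = 220; cy_2 = 75; r_2 = 35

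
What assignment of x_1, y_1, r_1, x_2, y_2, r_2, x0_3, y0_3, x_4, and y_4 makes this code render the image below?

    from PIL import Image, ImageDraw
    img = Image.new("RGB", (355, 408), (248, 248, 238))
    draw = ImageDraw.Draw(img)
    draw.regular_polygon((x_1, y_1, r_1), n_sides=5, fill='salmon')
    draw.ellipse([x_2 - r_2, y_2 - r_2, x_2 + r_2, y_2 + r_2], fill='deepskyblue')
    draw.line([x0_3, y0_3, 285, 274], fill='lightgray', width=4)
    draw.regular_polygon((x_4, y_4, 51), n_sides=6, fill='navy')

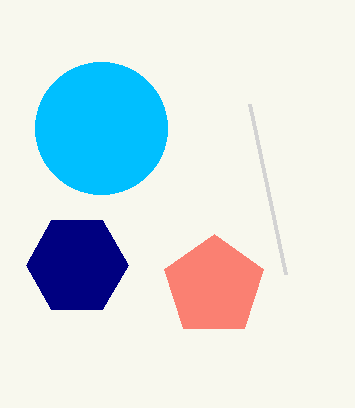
x_1 = 214, y_1 = 286, r_1 = 52, x_2 = 101, y_2 = 128, r_2 = 66, x0_3 = 249, y0_3 = 104, x_4 = 77, y_4 = 265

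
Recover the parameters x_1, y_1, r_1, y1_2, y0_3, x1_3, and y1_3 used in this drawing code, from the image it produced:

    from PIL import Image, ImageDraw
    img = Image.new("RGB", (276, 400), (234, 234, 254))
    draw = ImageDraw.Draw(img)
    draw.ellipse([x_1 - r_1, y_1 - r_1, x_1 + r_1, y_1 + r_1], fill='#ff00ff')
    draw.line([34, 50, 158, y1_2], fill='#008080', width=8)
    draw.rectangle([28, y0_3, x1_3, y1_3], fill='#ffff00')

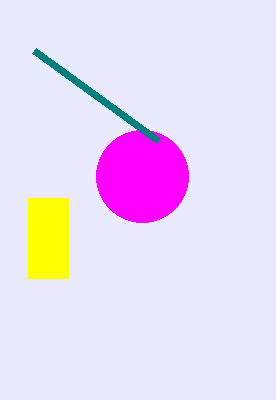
x_1 = 142; y_1 = 176; r_1 = 46; y1_2 = 140; y0_3 = 198; x1_3 = 68; y1_3 = 278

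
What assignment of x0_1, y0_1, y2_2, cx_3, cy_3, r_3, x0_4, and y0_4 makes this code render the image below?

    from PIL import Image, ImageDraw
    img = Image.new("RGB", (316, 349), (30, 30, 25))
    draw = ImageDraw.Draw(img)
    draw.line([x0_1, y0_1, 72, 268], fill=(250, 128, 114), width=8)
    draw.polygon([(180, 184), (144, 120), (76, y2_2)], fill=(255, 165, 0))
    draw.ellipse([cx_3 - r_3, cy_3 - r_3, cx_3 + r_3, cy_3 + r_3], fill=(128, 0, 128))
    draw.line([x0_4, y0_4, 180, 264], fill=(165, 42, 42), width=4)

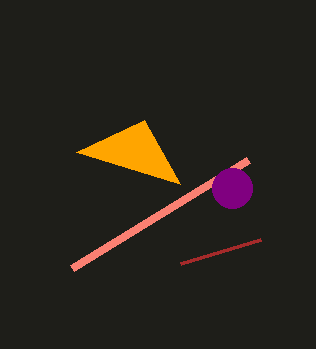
x0_1 = 248; y0_1 = 160; y2_2 = 152; cx_3 = 232; cy_3 = 188; r_3 = 20; x0_4 = 260; y0_4 = 240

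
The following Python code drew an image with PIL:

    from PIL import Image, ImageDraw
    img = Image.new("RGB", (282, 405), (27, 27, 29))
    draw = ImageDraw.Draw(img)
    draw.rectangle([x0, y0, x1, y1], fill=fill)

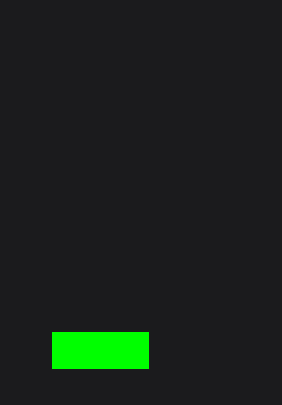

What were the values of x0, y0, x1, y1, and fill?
x0 = 52
y0 = 332
x1 = 148
y1 = 368
fill = 'lime'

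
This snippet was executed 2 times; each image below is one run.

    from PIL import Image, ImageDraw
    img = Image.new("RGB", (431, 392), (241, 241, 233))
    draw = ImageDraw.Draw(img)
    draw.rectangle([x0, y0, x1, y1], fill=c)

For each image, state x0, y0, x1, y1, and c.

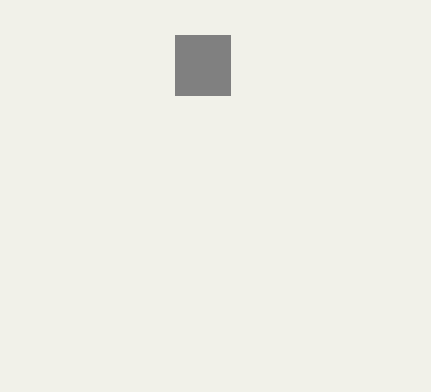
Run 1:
x0 = 175; y0 = 35; x1 = 230; y1 = 95; c = 'gray'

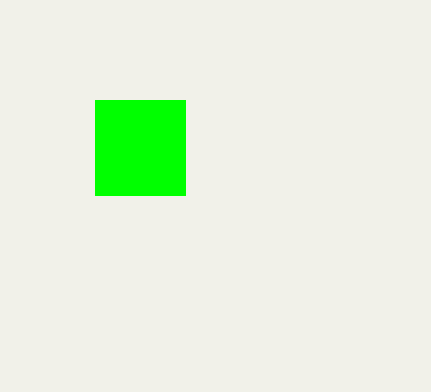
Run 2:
x0 = 95
y0 = 100
x1 = 185
y1 = 195
c = 'lime'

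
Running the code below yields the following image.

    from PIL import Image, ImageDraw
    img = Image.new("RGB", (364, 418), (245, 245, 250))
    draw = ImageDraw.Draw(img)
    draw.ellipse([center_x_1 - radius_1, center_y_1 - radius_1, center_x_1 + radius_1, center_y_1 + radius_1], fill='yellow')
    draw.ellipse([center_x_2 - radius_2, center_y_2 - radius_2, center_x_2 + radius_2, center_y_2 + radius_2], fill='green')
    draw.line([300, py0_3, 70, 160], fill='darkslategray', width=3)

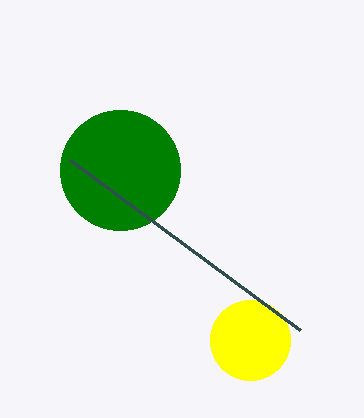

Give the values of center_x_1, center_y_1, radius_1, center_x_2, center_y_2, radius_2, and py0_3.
center_x_1 = 250
center_y_1 = 340
radius_1 = 40
center_x_2 = 120
center_y_2 = 170
radius_2 = 60
py0_3 = 330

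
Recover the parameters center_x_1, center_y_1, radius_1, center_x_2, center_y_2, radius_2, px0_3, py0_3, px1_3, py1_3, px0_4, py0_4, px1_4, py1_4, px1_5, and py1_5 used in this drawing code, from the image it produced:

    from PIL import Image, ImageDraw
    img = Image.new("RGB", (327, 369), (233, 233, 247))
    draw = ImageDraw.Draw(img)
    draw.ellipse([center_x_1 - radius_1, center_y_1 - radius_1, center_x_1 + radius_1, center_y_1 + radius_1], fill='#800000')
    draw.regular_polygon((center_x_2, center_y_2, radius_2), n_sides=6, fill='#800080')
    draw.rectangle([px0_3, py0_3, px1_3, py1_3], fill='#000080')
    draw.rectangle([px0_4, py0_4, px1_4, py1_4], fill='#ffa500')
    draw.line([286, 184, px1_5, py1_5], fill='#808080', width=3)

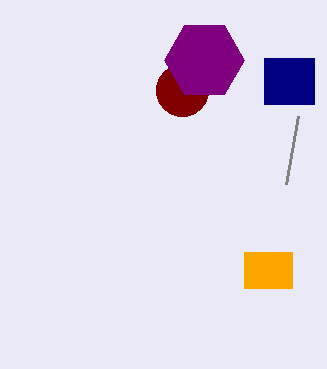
center_x_1 = 182, center_y_1 = 90, radius_1 = 26, center_x_2 = 204, center_y_2 = 60, radius_2 = 40, px0_3 = 264, py0_3 = 58, px1_3 = 314, py1_3 = 104, px0_4 = 244, py0_4 = 252, px1_4 = 292, py1_4 = 288, px1_5 = 298, py1_5 = 116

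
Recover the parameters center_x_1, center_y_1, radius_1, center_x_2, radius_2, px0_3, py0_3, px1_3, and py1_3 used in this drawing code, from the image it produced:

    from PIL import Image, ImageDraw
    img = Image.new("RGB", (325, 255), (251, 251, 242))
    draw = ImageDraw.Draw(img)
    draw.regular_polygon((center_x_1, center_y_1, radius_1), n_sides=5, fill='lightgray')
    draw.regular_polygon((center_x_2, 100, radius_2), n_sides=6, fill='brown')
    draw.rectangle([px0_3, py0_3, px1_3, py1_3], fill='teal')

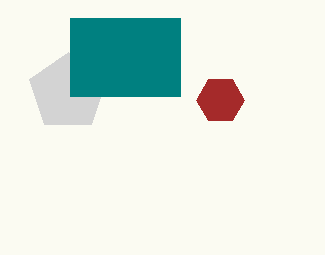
center_x_1 = 68; center_y_1 = 92; radius_1 = 40; center_x_2 = 220; radius_2 = 24; px0_3 = 70; py0_3 = 18; px1_3 = 180; py1_3 = 96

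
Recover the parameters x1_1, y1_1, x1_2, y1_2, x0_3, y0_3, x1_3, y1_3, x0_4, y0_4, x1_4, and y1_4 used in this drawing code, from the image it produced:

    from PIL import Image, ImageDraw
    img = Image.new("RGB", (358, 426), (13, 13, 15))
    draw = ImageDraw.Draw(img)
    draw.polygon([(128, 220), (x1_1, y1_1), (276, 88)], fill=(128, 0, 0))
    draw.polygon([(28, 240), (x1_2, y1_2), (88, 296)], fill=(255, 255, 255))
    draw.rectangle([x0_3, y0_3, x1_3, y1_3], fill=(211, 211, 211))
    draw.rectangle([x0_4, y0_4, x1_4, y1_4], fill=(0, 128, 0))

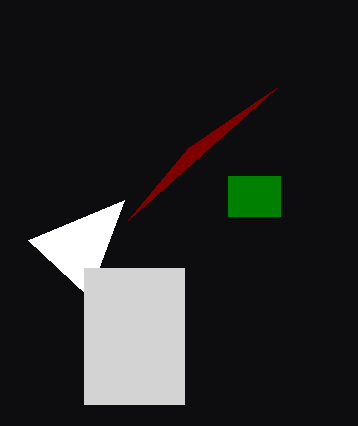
x1_1 = 188; y1_1 = 148; x1_2 = 124; y1_2 = 200; x0_3 = 84; y0_3 = 268; x1_3 = 184; y1_3 = 404; x0_4 = 228; y0_4 = 176; x1_4 = 280; y1_4 = 216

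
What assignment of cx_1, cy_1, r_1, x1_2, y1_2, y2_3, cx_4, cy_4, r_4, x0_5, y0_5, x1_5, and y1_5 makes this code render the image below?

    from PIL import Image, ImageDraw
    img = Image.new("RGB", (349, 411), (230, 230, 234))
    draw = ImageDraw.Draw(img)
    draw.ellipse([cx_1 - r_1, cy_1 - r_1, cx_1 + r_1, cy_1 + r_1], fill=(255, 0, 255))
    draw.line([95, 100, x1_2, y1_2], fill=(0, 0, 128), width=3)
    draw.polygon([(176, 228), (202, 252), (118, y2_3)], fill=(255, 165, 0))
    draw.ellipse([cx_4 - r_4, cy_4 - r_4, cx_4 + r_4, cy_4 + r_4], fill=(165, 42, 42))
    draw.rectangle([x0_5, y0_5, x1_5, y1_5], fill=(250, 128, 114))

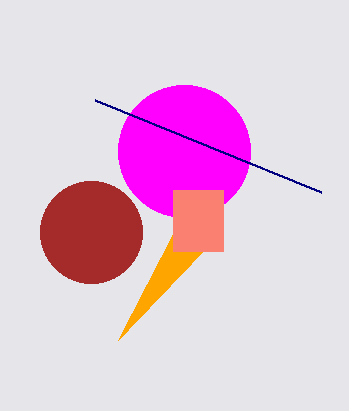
cx_1 = 184, cy_1 = 151, r_1 = 66, x1_2 = 321, y1_2 = 192, y2_3 = 340, cx_4 = 91, cy_4 = 232, r_4 = 51, x0_5 = 173, y0_5 = 190, x1_5 = 223, y1_5 = 251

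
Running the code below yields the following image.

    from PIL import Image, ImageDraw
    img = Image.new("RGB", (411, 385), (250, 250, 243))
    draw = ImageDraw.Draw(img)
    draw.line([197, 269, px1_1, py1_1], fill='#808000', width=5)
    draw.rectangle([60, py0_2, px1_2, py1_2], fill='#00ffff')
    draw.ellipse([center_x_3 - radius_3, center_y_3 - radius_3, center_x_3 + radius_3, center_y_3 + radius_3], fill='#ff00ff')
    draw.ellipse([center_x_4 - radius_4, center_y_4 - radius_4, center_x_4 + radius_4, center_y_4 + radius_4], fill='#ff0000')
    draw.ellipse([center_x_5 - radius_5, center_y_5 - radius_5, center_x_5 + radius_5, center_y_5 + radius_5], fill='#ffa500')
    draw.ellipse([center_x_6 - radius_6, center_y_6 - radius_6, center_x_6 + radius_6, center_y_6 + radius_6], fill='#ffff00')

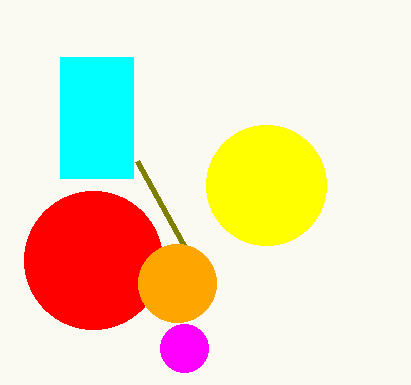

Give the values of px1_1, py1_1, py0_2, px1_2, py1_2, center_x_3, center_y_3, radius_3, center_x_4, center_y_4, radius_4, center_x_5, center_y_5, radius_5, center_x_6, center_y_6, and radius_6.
px1_1 = 137, py1_1 = 161, py0_2 = 57, px1_2 = 133, py1_2 = 178, center_x_3 = 184, center_y_3 = 348, radius_3 = 24, center_x_4 = 93, center_y_4 = 260, radius_4 = 69, center_x_5 = 177, center_y_5 = 283, radius_5 = 39, center_x_6 = 266, center_y_6 = 185, radius_6 = 60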